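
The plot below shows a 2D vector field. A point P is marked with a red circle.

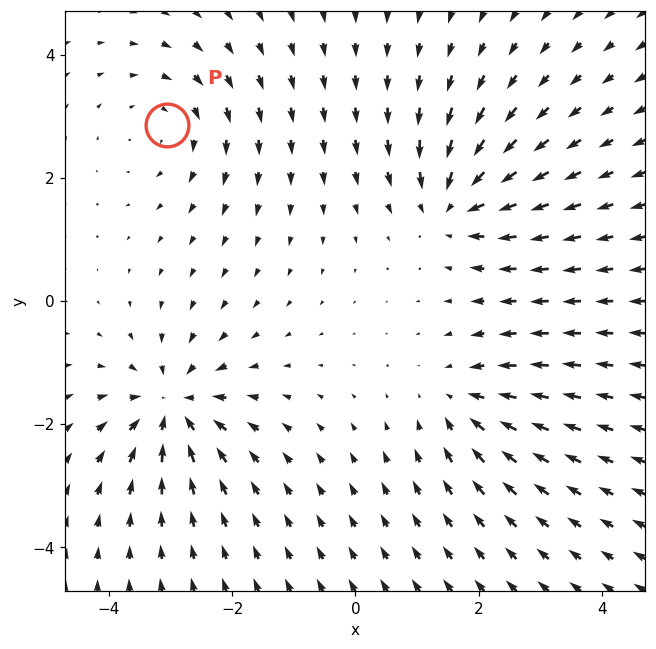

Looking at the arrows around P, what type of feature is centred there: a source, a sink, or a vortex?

At P (-3.1, 2.9) the arrows circulate clockwise. Divergence ≈0, curl about -3 — near-zero divergence with nonzero curl is a vortex.

vortex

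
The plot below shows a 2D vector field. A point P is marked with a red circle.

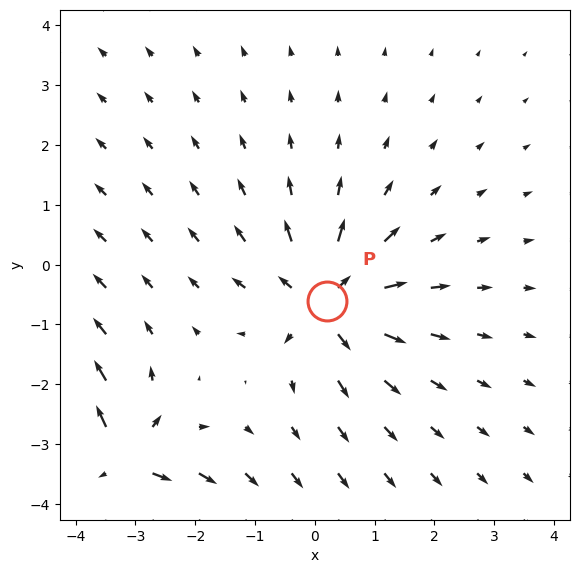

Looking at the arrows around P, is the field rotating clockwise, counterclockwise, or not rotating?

not rotating

Near P at (0.2, -0.6) the arrows show no circulation. The curl there is ≈0.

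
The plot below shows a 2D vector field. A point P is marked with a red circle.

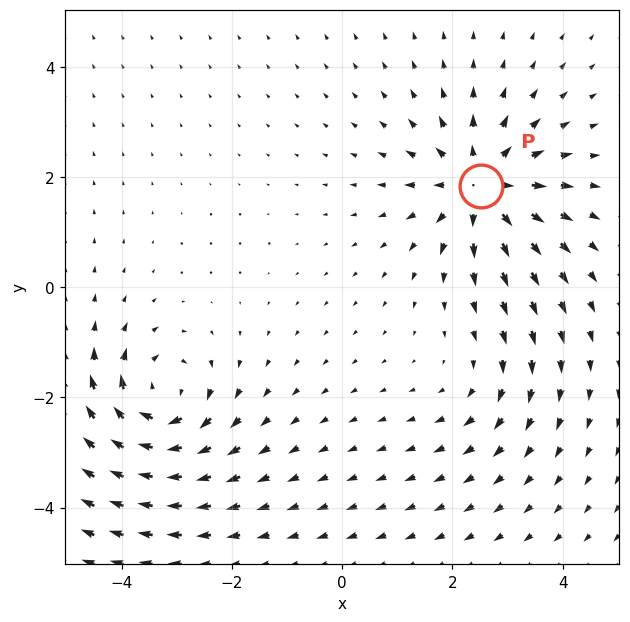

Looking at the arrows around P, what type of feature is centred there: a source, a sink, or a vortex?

At P (2.5, 1.8) the arrows spread outward. Divergence about +6, curl ≈0 — positive divergence with near-zero curl is a source.

source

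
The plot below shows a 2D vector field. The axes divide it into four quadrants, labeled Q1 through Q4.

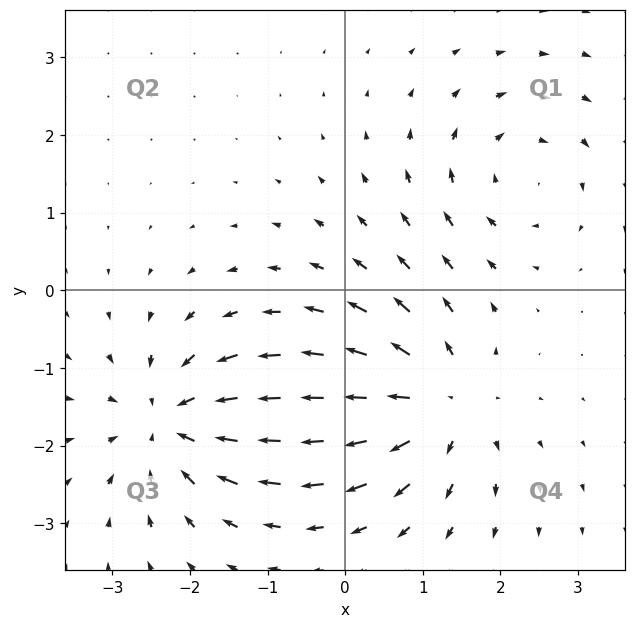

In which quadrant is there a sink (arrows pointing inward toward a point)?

The sink sits at approximately (-2.2, -1.7), which lies in quadrant Q3. The divergence there is about -6, negative as expected for a sink.

Q3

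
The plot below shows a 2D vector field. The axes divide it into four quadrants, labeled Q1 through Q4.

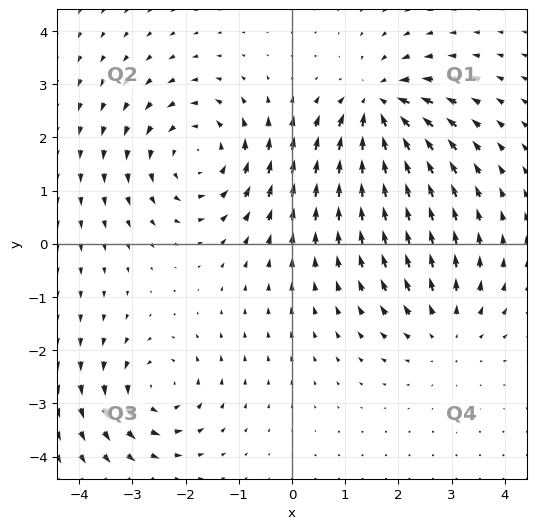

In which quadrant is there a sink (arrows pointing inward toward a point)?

The sink sits at approximately (1.6, 2.6), which lies in quadrant Q1. The divergence there is about -5, negative as expected for a sink.

Q1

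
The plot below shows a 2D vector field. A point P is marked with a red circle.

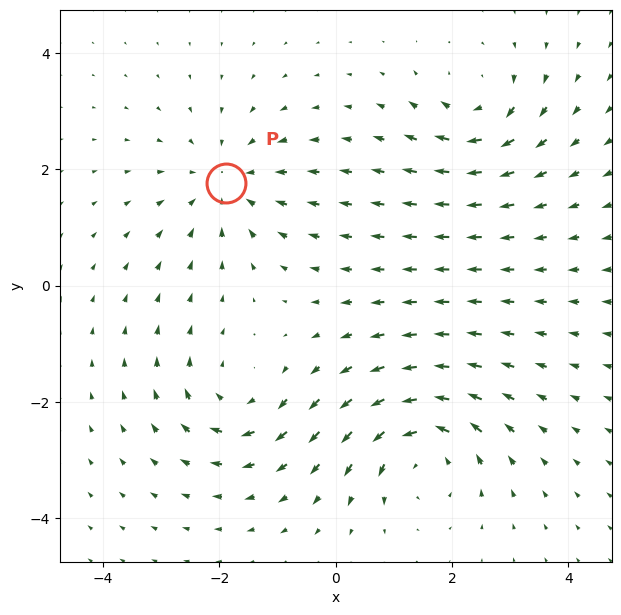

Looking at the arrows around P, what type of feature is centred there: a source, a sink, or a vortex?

sink

At P (-1.9, 1.8) the arrows converge inward. Divergence about -4, curl ≈0 — negative divergence with near-zero curl is a sink.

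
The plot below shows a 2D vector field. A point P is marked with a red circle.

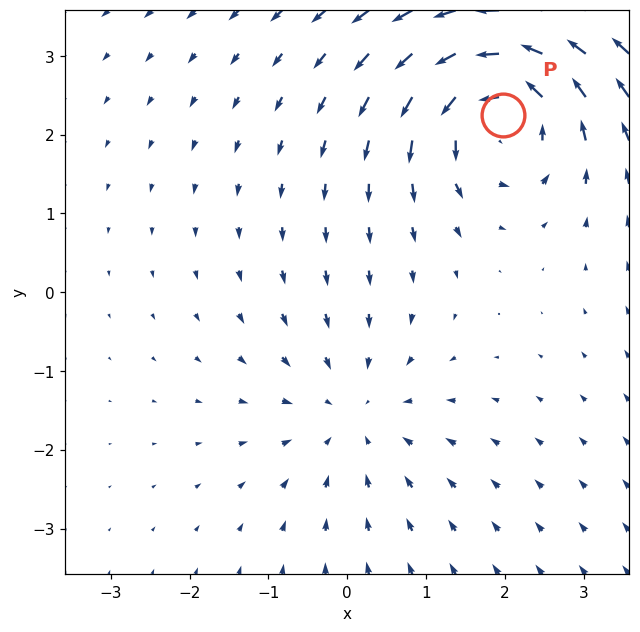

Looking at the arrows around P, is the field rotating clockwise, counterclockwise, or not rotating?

Near P at (2.0, 2.3) the arrows circulate counterclockwise. The curl (z-component) there is about +6; positive curl means counterclockwise rotation.

counterclockwise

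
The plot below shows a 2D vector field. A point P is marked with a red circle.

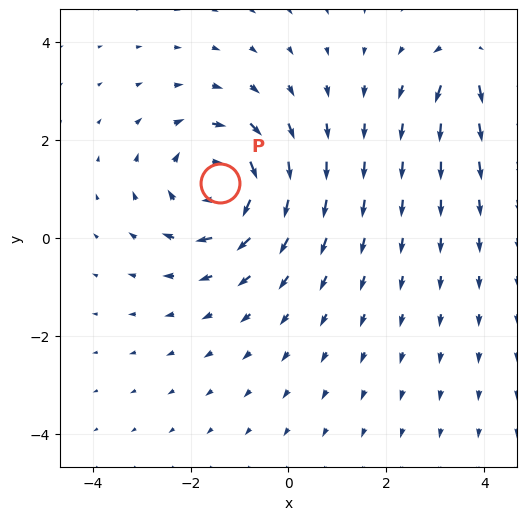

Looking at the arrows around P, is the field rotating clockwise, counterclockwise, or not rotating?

clockwise

Near P at (-1.4, 1.1) the arrows circulate clockwise. The curl (z-component) there is about -4; negative curl means clockwise rotation.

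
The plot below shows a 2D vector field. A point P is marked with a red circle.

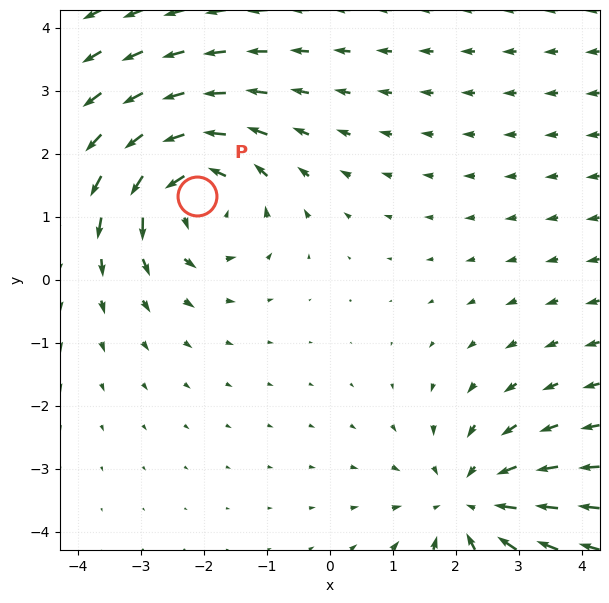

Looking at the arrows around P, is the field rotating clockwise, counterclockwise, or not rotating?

counterclockwise

Near P at (-2.1, 1.3) the arrows circulate counterclockwise. The curl (z-component) there is about +5; positive curl means counterclockwise rotation.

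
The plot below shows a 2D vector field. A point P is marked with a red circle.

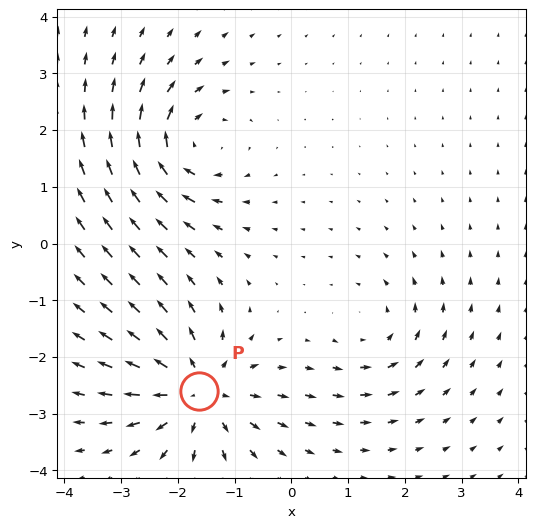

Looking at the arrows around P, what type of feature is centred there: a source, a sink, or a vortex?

At P (-1.6, -2.6) the arrows spread outward. Divergence about +5, curl ≈0 — positive divergence with near-zero curl is a source.

source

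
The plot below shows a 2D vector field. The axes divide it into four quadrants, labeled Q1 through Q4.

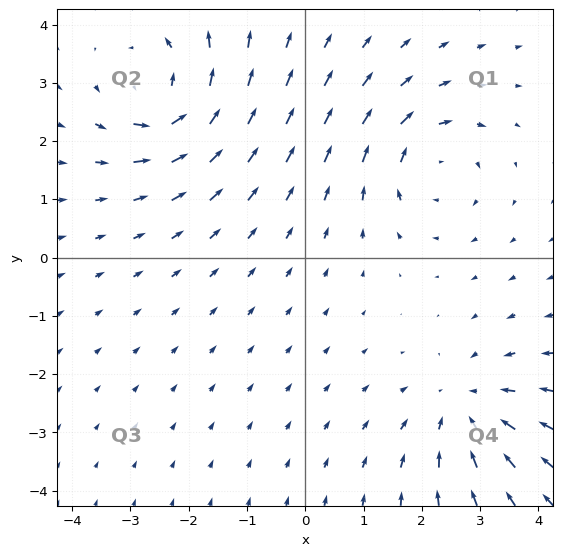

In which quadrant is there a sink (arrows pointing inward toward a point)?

The sink sits at approximately (2.7, -2.6), which lies in quadrant Q4. The divergence there is about -4, negative as expected for a sink.

Q4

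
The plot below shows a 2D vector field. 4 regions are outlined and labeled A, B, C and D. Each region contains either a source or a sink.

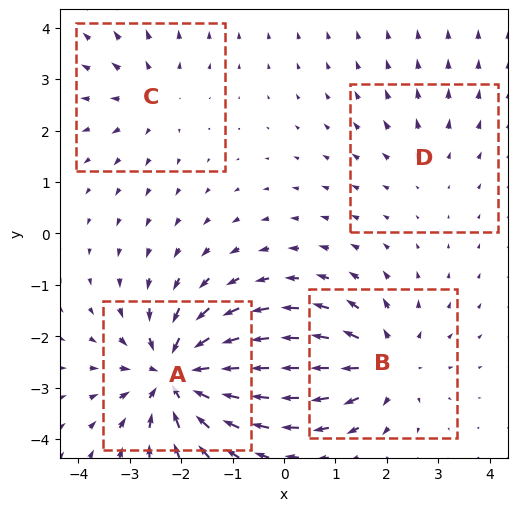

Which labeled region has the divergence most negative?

Divergence at each region's feature centre — A: about -8, B: about +5, C: about +3, D: about +2. Region A is most negative.

A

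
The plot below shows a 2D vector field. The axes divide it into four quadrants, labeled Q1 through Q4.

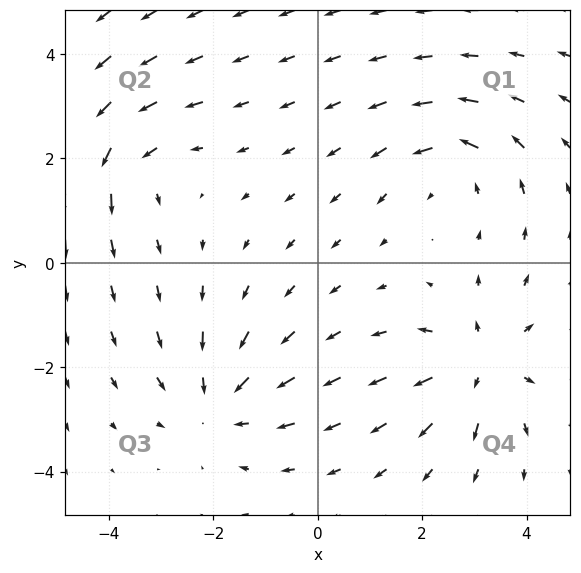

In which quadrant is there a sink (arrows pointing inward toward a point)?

The sink sits at approximately (-1.9, -2.7), which lies in quadrant Q3. The divergence there is about -4, negative as expected for a sink.

Q3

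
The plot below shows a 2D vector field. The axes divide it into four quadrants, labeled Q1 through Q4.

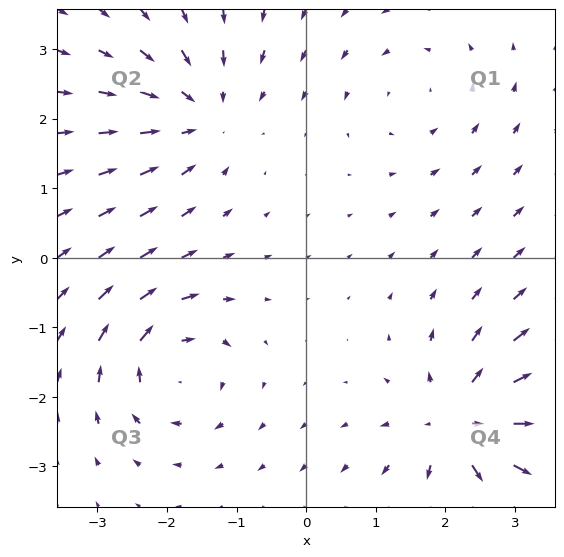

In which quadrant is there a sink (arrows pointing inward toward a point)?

Q2

The sink sits at approximately (-1.5, 2.1), which lies in quadrant Q2. The divergence there is about -4, negative as expected for a sink.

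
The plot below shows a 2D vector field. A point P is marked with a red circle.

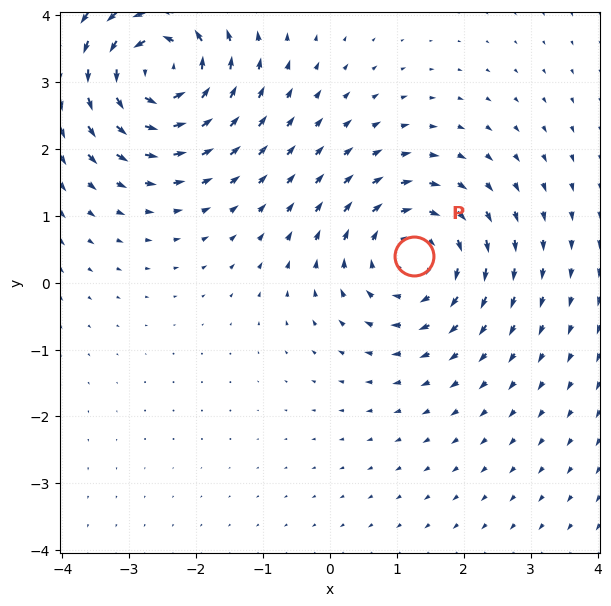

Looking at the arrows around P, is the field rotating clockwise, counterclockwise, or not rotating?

Near P at (1.3, 0.4) the arrows circulate clockwise. The curl (z-component) there is about -4; negative curl means clockwise rotation.

clockwise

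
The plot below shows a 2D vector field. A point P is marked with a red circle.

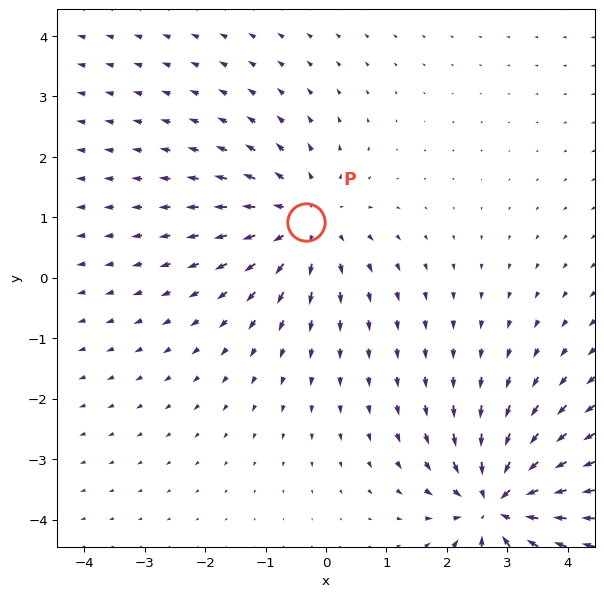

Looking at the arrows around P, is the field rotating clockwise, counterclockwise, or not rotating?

not rotating

Near P at (-0.3, 0.9) the arrows show no circulation. The curl there is ≈0.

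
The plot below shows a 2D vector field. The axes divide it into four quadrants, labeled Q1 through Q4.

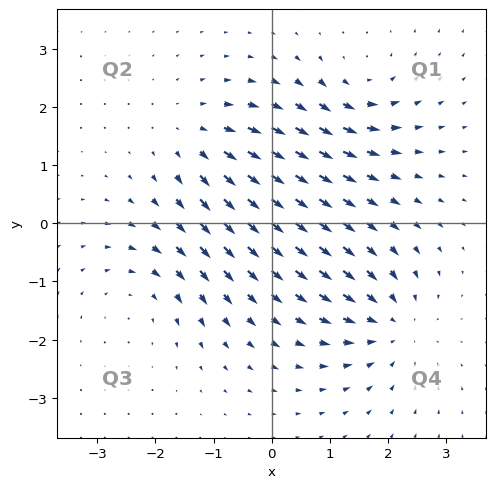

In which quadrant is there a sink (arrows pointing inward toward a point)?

Q4

The sink sits at approximately (2.0, -1.7), which lies in quadrant Q4. The divergence there is about -4, negative as expected for a sink.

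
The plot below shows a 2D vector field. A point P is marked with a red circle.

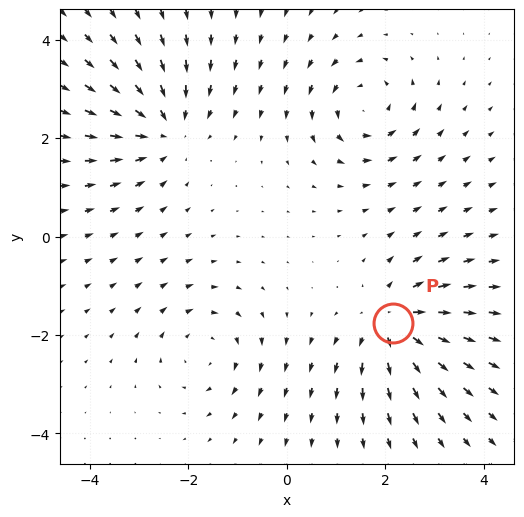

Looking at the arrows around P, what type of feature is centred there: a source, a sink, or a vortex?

At P (2.2, -1.8) the arrows spread outward. Divergence about +5, curl ≈0 — positive divergence with near-zero curl is a source.

source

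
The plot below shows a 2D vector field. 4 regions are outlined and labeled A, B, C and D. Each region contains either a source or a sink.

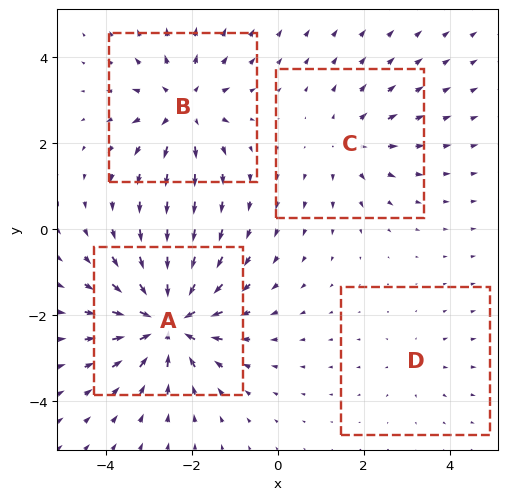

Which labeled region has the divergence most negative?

Divergence at each region's feature centre — A: about -7, B: about +5, C: about +3, D: about +2. Region A is most negative.

A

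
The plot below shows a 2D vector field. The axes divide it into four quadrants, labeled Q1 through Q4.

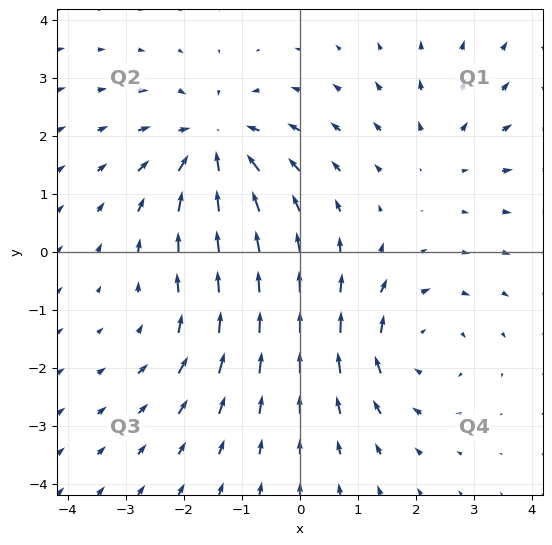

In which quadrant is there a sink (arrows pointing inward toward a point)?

The sink sits at approximately (-1.5, 1.8), which lies in quadrant Q2. The divergence there is about -5, negative as expected for a sink.

Q2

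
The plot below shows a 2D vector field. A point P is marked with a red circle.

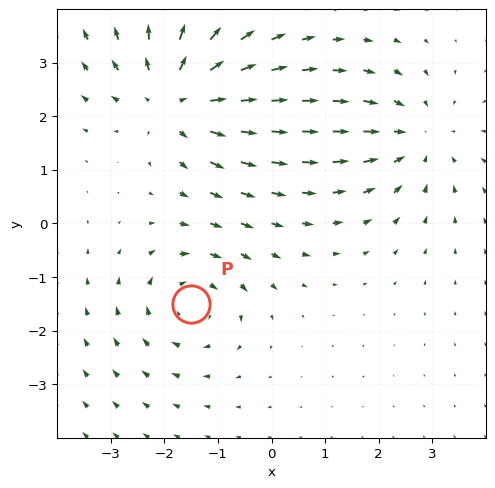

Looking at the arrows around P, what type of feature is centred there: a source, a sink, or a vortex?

At P (-1.5, -1.5) the arrows circulate clockwise. Divergence ≈0, curl about -3 — near-zero divergence with nonzero curl is a vortex.

vortex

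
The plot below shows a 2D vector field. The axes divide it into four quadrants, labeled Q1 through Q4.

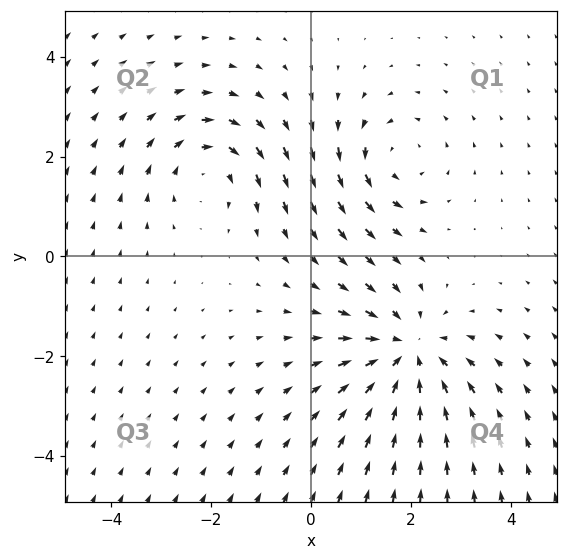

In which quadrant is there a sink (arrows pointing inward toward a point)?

The sink sits at approximately (1.9, -1.9), which lies in quadrant Q4. The divergence there is about -4, negative as expected for a sink.

Q4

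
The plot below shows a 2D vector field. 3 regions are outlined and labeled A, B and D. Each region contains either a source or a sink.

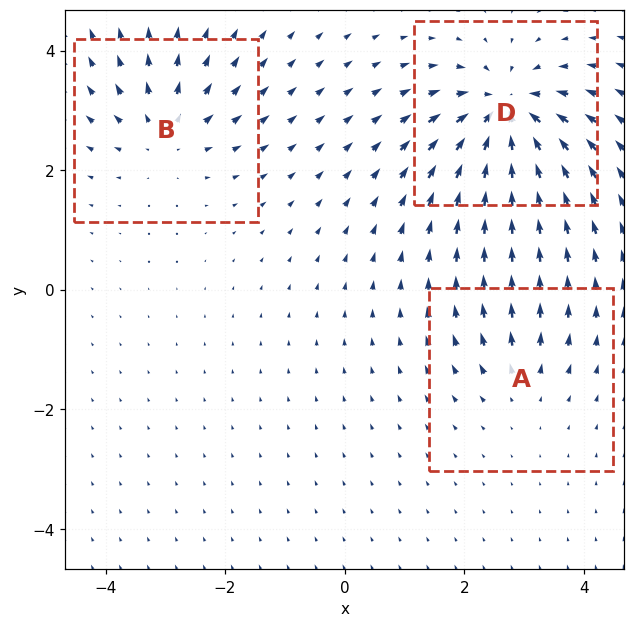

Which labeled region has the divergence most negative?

Divergence at each region's feature centre — A: about +2, B: about +4, D: about -7. Region D is most negative.

D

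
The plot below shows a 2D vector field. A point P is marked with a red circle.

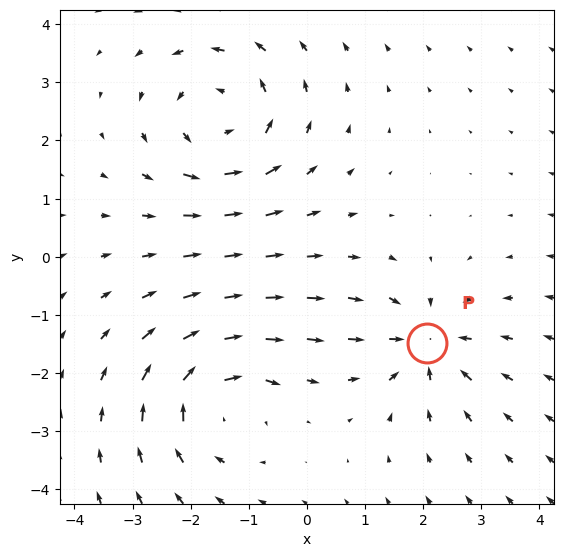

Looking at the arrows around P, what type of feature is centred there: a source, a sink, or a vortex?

sink

At P (2.1, -1.5) the arrows converge inward. Divergence about -5, curl ≈0 — negative divergence with near-zero curl is a sink.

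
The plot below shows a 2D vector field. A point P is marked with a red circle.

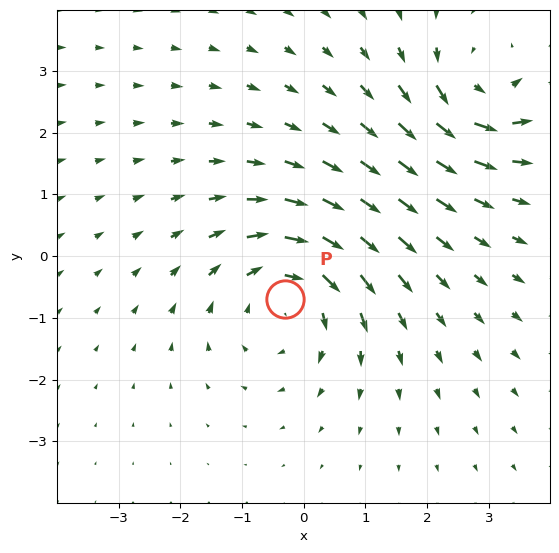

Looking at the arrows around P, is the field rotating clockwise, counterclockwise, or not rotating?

clockwise

Near P at (-0.3, -0.7) the arrows circulate clockwise. The curl (z-component) there is about -4; negative curl means clockwise rotation.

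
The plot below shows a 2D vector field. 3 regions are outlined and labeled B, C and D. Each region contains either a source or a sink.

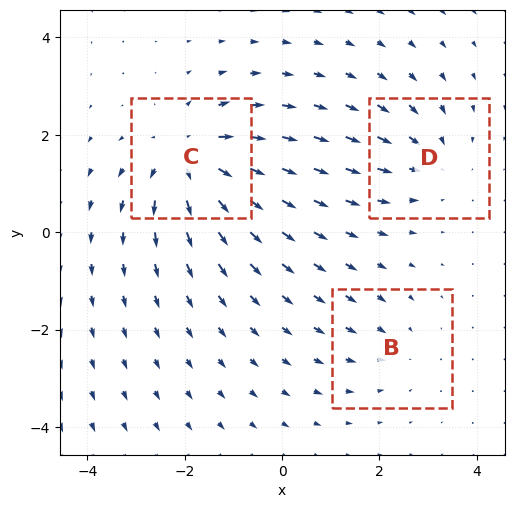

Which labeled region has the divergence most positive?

C

Divergence at each region's feature centre — B: about -2, C: about +5, D: about -3. Region C is most positive.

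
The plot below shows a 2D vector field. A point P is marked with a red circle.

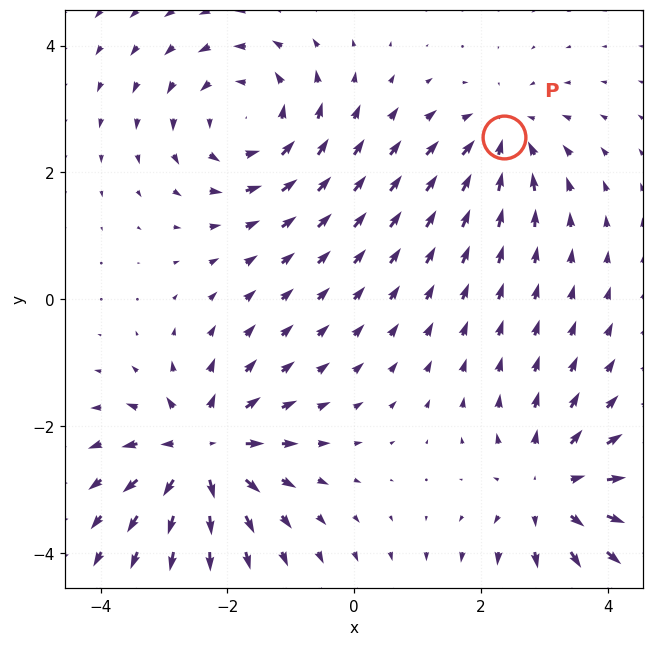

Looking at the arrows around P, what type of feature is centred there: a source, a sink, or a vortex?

sink

At P (2.4, 2.6) the arrows converge inward. Divergence about -3, curl ≈0 — negative divergence with near-zero curl is a sink.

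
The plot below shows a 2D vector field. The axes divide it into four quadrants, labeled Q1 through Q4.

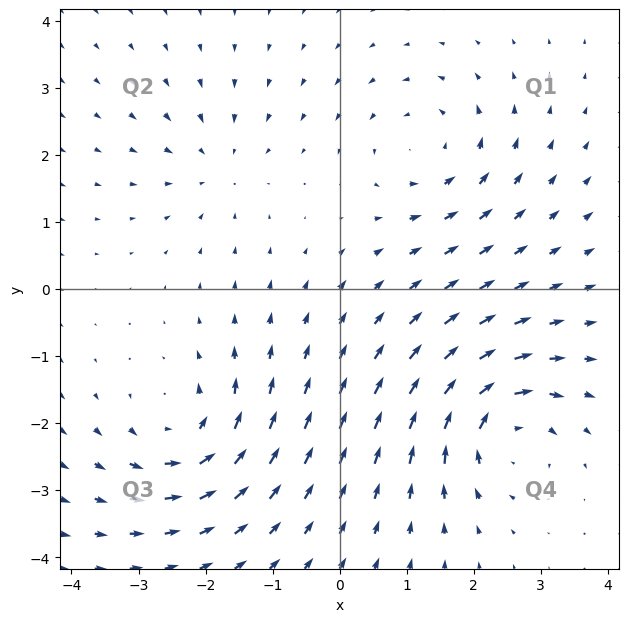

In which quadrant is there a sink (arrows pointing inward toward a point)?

Q2

The sink sits at approximately (-1.8, 1.8), which lies in quadrant Q2. The divergence there is about -3, negative as expected for a sink.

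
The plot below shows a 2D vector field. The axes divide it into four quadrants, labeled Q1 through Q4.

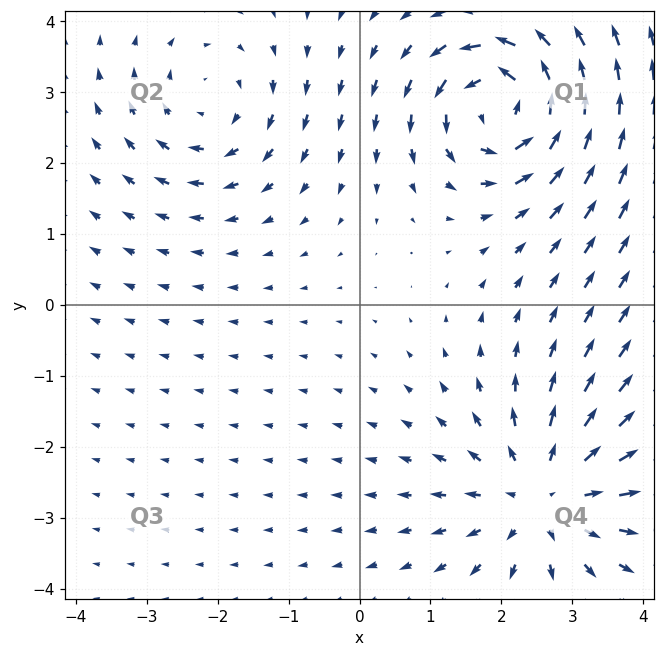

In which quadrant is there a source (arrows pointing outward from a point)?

Q4

The source sits at approximately (2.6, -2.7), which lies in quadrant Q4. The divergence there is about +4, positive as expected for a source.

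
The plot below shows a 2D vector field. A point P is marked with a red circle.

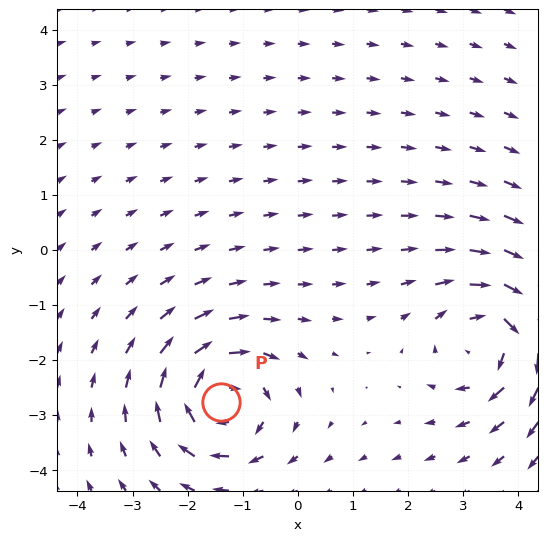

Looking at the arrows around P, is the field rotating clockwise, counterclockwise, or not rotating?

clockwise

Near P at (-1.4, -2.8) the arrows circulate clockwise. The curl (z-component) there is about -6; negative curl means clockwise rotation.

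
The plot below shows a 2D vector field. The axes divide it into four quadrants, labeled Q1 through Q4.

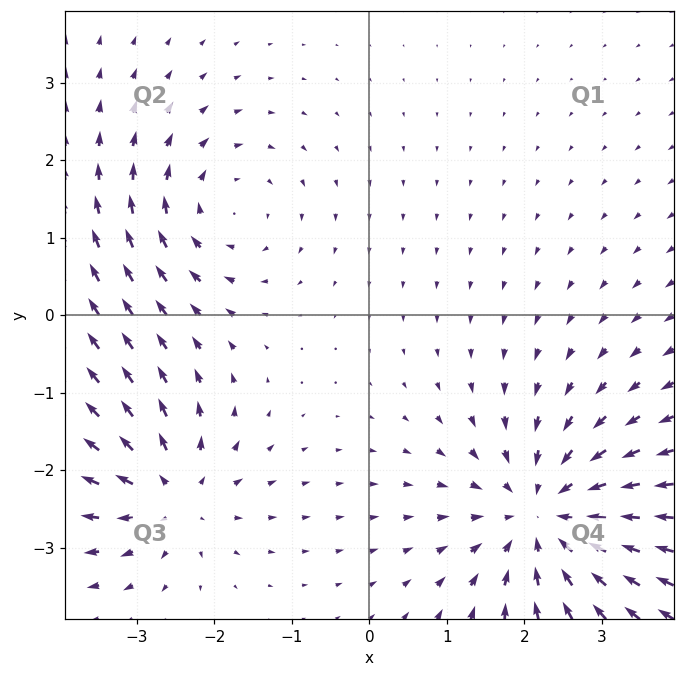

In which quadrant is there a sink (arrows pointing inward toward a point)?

Q4

The sink sits at approximately (2.3, -2.6), which lies in quadrant Q4. The divergence there is about -5, negative as expected for a sink.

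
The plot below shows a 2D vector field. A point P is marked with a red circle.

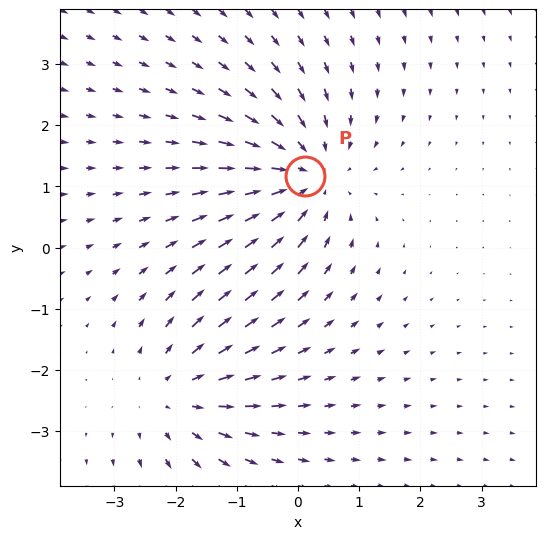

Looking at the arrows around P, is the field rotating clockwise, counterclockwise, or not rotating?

Near P at (0.1, 1.2) the arrows show no circulation. The curl there is ≈0.

not rotating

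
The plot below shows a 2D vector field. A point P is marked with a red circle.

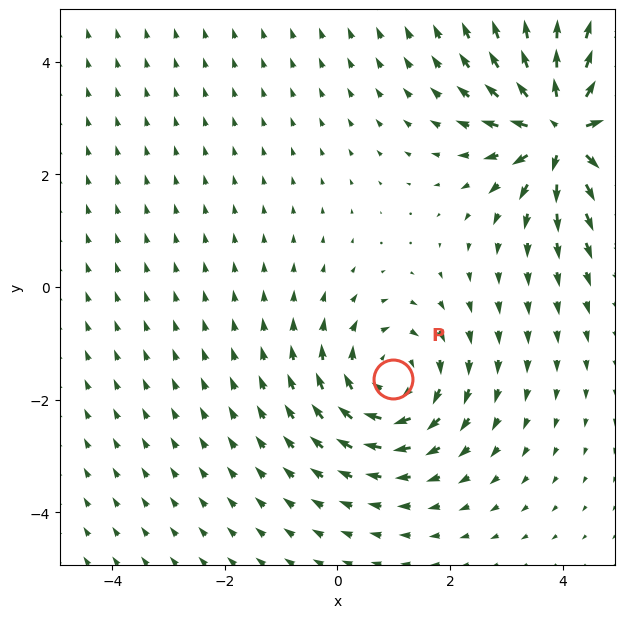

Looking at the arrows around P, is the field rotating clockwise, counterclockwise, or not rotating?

Near P at (1.0, -1.6) the arrows circulate clockwise. The curl (z-component) there is about -3; negative curl means clockwise rotation.

clockwise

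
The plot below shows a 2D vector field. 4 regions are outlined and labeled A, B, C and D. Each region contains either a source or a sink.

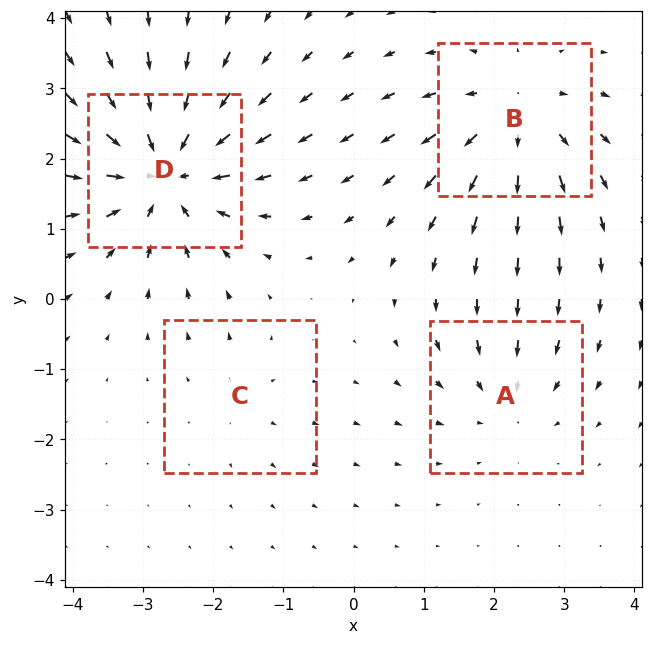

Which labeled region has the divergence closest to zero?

C

Divergence at each region's feature centre — A: about -3, B: about +5, C: about +2, D: about -7. Region C is closest to zero.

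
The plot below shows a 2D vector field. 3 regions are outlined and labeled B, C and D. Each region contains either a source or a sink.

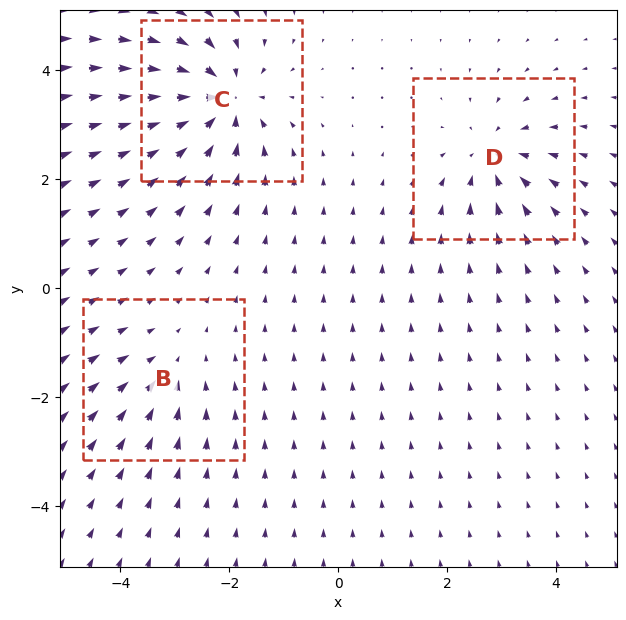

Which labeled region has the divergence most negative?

C

Divergence at each region's feature centre — B: about -2, C: about -5, D: about -4. Region C is most negative.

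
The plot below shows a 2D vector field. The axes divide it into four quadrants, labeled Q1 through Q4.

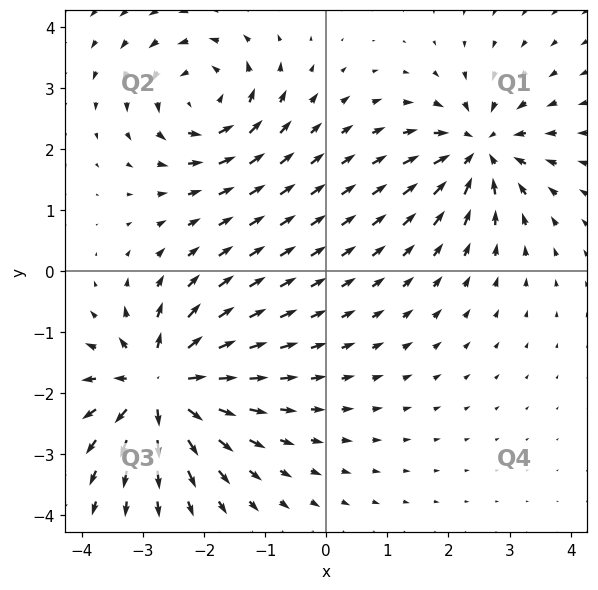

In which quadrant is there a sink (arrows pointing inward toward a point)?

The sink sits at approximately (2.5, 2.0), which lies in quadrant Q1. The divergence there is about -5, negative as expected for a sink.

Q1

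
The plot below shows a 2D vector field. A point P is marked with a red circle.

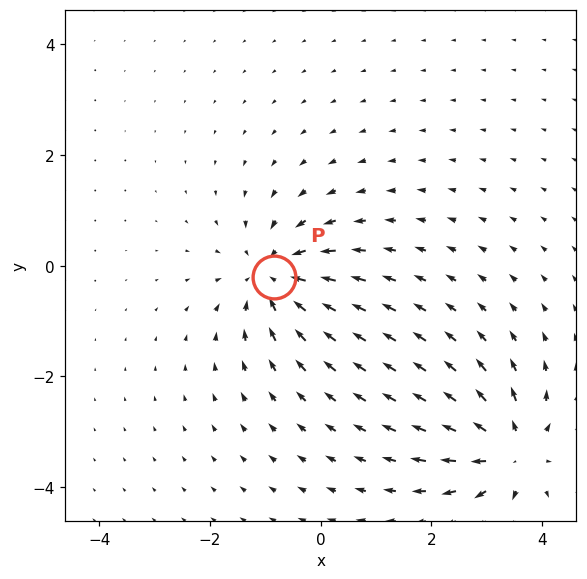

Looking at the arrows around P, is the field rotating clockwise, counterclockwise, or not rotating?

not rotating

Near P at (-0.8, -0.2) the arrows show no circulation. The curl there is ≈0.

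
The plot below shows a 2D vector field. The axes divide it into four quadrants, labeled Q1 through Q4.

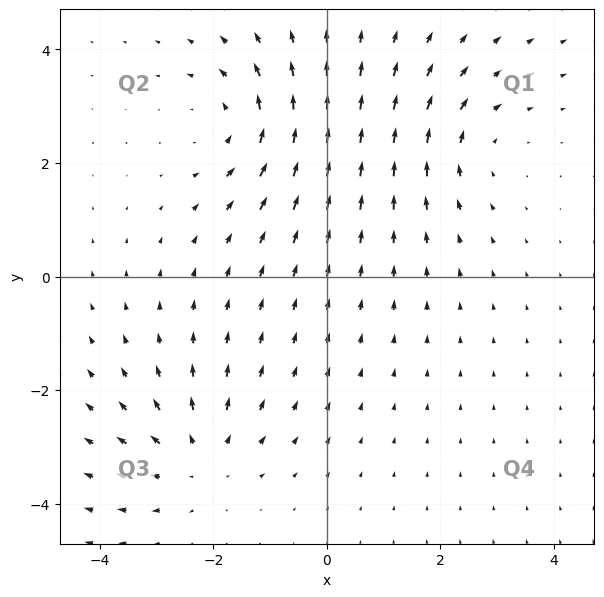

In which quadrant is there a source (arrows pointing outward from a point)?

The source sits at approximately (-2.2, -3.2), which lies in quadrant Q3. The divergence there is about +3, positive as expected for a source.

Q3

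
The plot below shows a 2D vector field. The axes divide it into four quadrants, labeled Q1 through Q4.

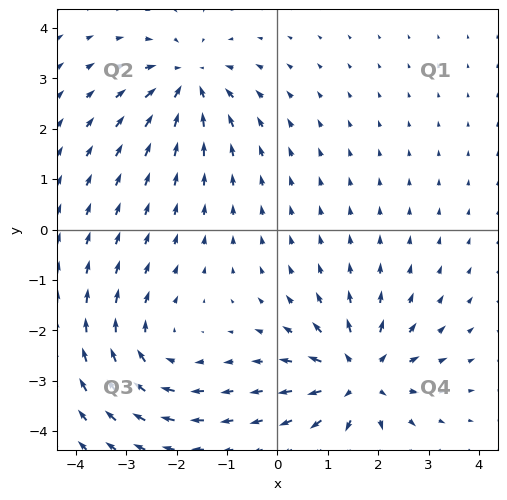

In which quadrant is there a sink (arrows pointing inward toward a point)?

Q2

The sink sits at approximately (-1.8, 2.9), which lies in quadrant Q2. The divergence there is about -4, negative as expected for a sink.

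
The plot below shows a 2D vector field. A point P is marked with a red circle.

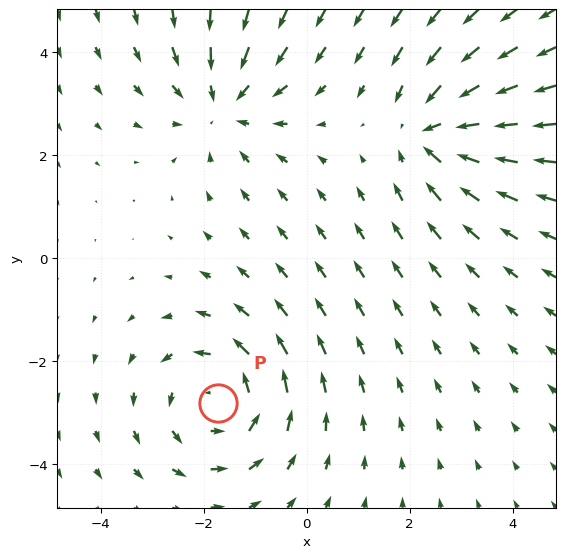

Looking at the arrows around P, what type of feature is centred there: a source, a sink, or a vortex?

At P (-1.7, -2.8) the arrows circulate counterclockwise. Divergence ≈0, curl about +4 — near-zero divergence with nonzero curl is a vortex.

vortex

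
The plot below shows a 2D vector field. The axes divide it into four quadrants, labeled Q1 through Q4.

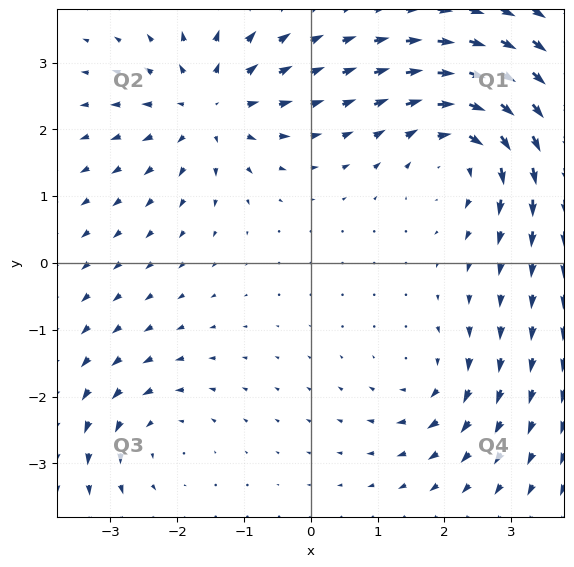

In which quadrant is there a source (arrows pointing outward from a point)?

The source sits at approximately (-1.5, 2.3), which lies in quadrant Q2. The divergence there is about +5, positive as expected for a source.

Q2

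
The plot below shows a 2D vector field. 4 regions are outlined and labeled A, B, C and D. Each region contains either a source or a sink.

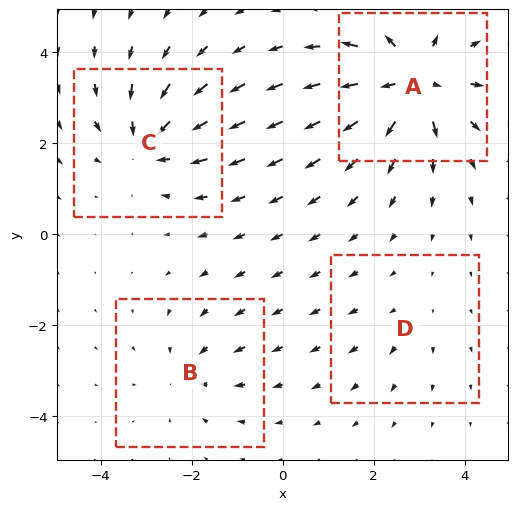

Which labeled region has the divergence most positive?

Divergence at each region's feature centre — A: about +7, B: about -3, C: about -5, D: about +2. Region A is most positive.

A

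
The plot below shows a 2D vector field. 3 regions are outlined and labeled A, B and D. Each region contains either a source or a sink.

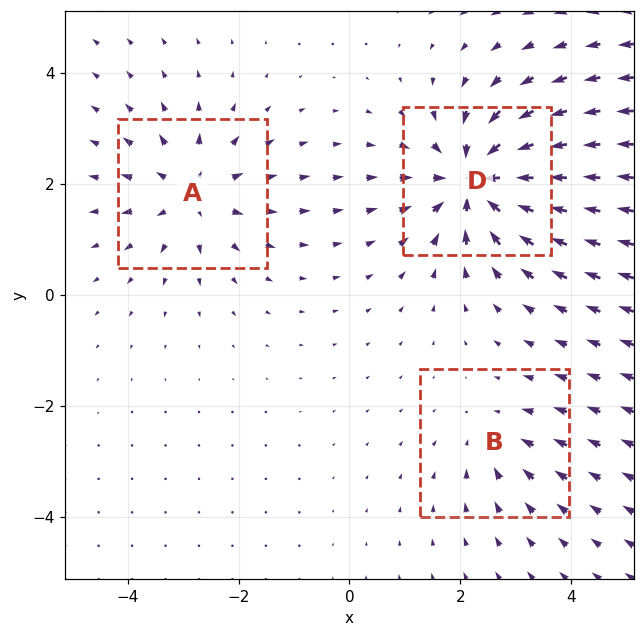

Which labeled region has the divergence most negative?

D

Divergence at each region's feature centre — A: about +4, B: about -2, D: about -6. Region D is most negative.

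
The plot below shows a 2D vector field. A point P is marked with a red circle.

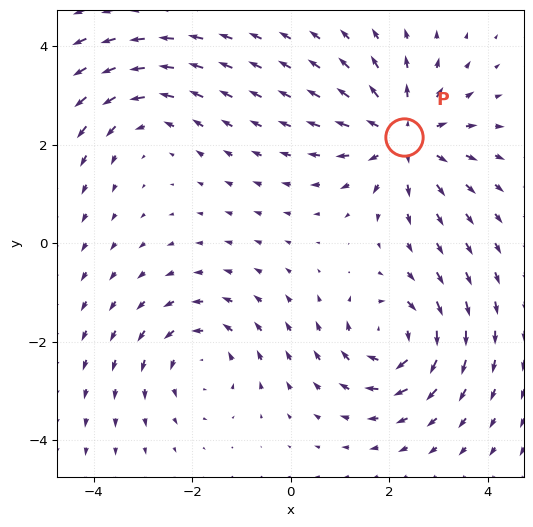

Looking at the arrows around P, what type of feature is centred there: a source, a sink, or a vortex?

source

At P (2.3, 2.1) the arrows spread outward. Divergence about +5, curl ≈0 — positive divergence with near-zero curl is a source.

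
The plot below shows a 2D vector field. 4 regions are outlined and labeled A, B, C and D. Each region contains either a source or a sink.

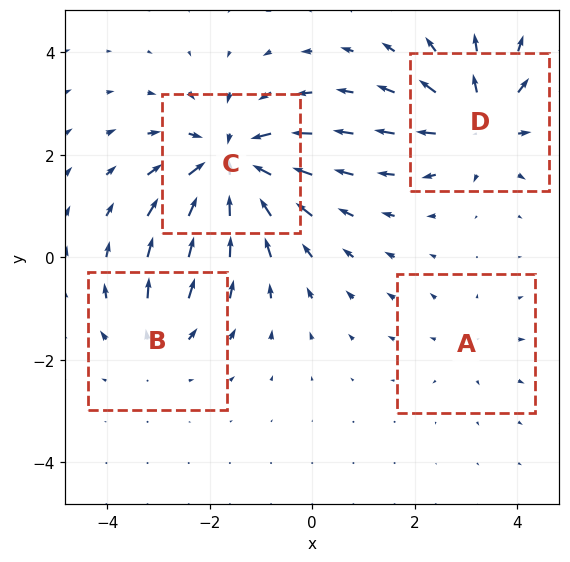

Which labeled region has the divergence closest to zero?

Divergence at each region's feature centre — A: about +2, B: about +3, C: about -7, D: about +5. Region A is closest to zero.

A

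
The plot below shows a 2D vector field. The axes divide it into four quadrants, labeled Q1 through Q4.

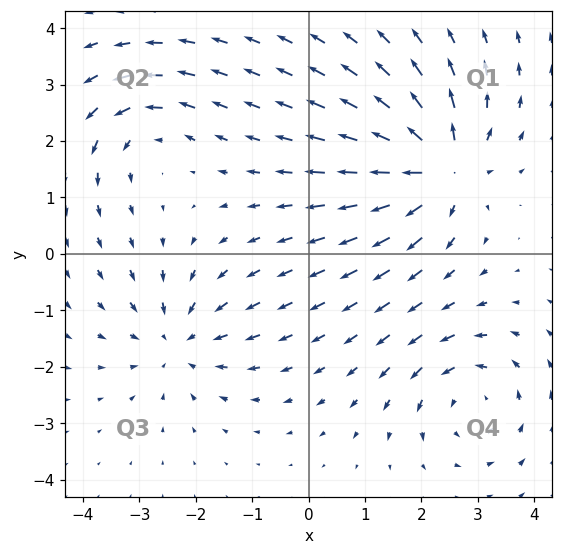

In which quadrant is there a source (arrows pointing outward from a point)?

The source sits at approximately (2.3, 1.5), which lies in quadrant Q1. The divergence there is about +6, positive as expected for a source.

Q1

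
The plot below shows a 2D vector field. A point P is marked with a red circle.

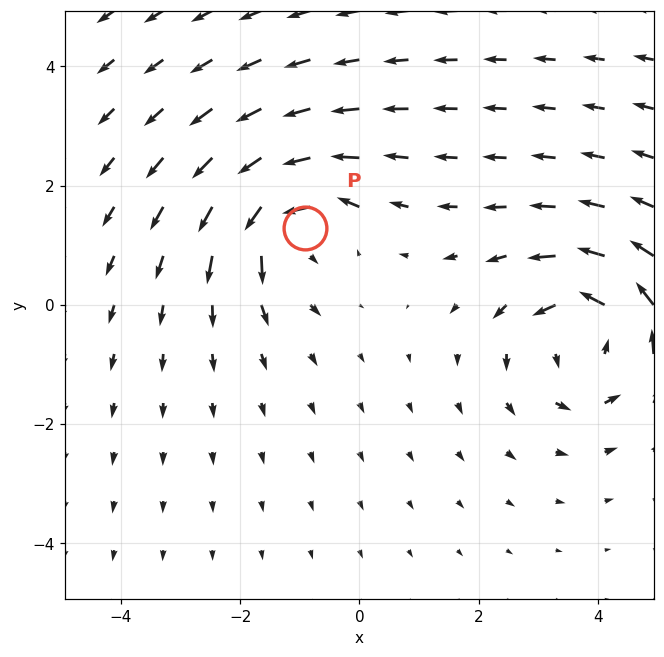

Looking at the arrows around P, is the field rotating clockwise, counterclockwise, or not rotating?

counterclockwise

Near P at (-0.9, 1.3) the arrows circulate counterclockwise. The curl (z-component) there is about +5; positive curl means counterclockwise rotation.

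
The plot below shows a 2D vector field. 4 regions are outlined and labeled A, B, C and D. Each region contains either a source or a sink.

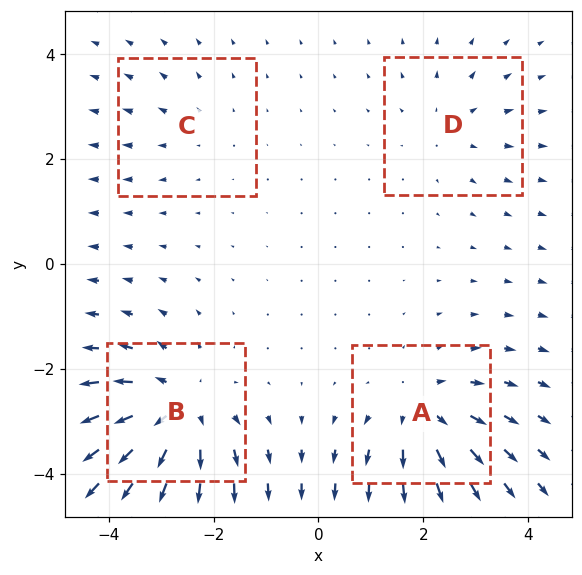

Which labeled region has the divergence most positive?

B

Divergence at each region's feature centre — A: about +5, B: about +6, C: about +2, D: about +3. Region B is most positive.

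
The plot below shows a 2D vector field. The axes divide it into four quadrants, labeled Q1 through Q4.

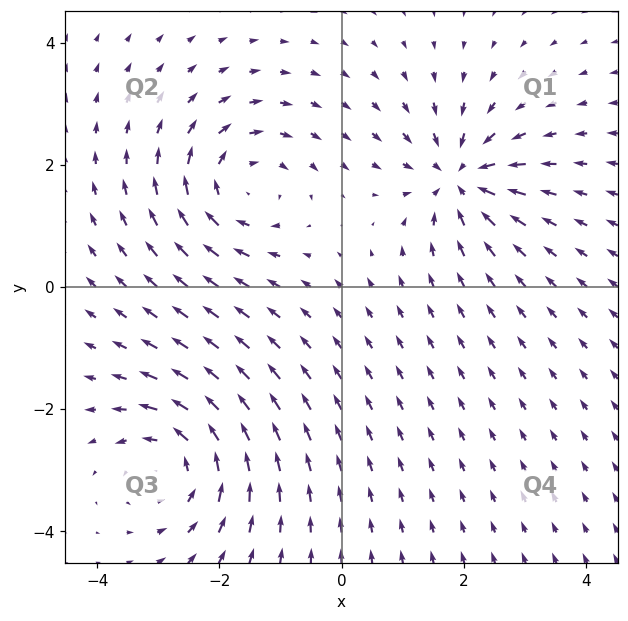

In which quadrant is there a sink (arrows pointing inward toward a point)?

Q1

The sink sits at approximately (1.9, 1.8), which lies in quadrant Q1. The divergence there is about -5, negative as expected for a sink.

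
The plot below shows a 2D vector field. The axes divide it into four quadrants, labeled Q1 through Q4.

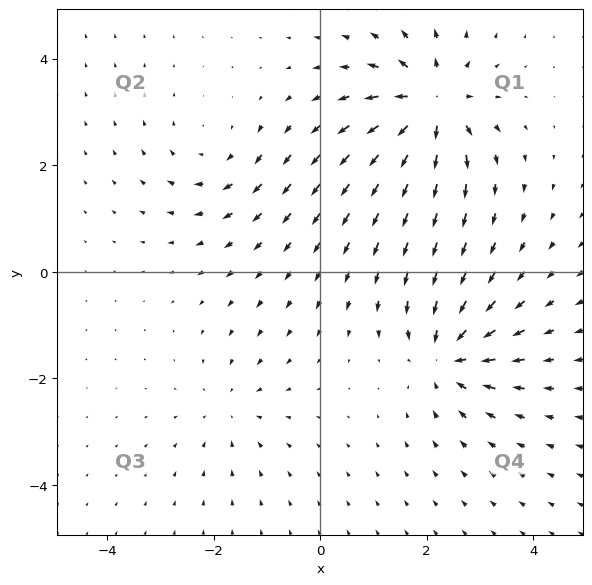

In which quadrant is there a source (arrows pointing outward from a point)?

The source sits at approximately (2.1, 3.1), which lies in quadrant Q1. The divergence there is about +7, positive as expected for a source.

Q1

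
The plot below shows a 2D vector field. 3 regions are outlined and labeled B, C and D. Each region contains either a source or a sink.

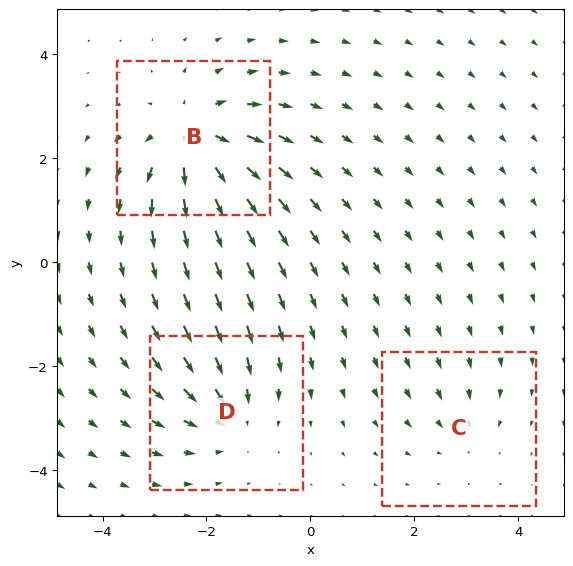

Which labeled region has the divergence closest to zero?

C

Divergence at each region's feature centre — B: about +5, C: about -2, D: about -3. Region C is closest to zero.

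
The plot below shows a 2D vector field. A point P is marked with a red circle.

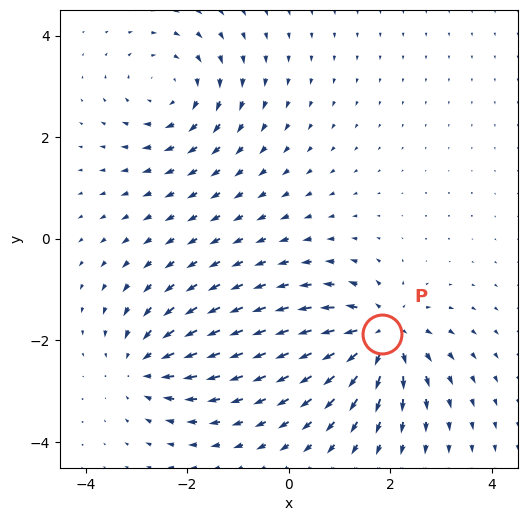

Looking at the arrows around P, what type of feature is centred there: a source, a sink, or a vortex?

At P (1.8, -1.9) the arrows spread outward. Divergence about +6, curl ≈0 — positive divergence with near-zero curl is a source.

source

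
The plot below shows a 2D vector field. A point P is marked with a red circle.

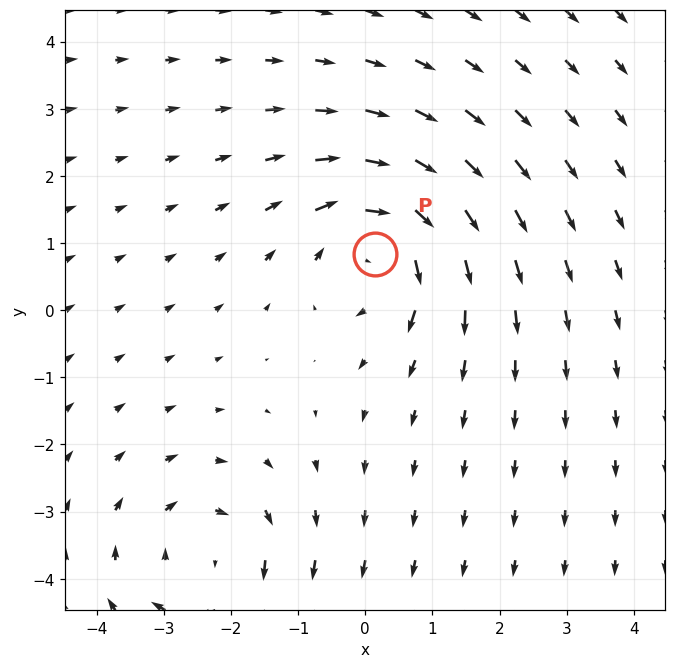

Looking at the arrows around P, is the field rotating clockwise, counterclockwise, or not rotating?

Near P at (0.1, 0.8) the arrows circulate clockwise. The curl (z-component) there is about -5; negative curl means clockwise rotation.

clockwise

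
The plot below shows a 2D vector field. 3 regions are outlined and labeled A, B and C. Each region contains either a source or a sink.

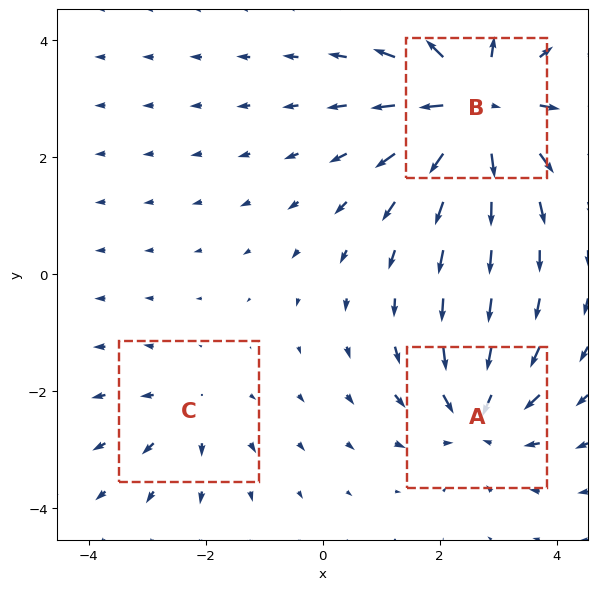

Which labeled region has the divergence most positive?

B

Divergence at each region's feature centre — A: about -4, B: about +6, C: about +2. Region B is most positive.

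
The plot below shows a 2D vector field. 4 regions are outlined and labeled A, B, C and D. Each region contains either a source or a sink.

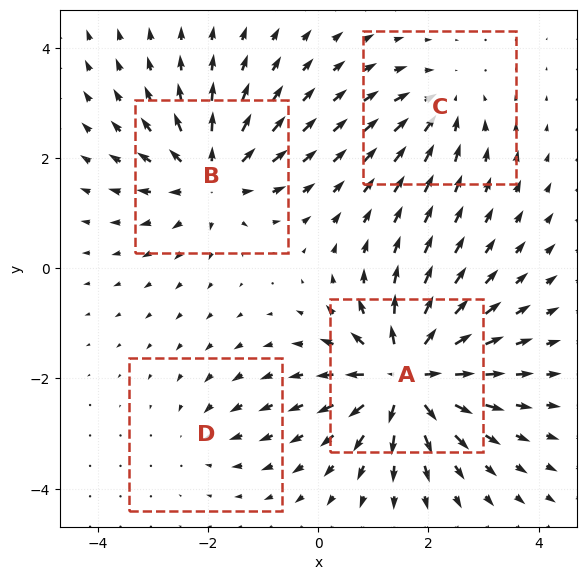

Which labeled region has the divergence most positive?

Divergence at each region's feature centre — A: about +9, B: about +6, C: about -4, D: about -2. Region A is most positive.

A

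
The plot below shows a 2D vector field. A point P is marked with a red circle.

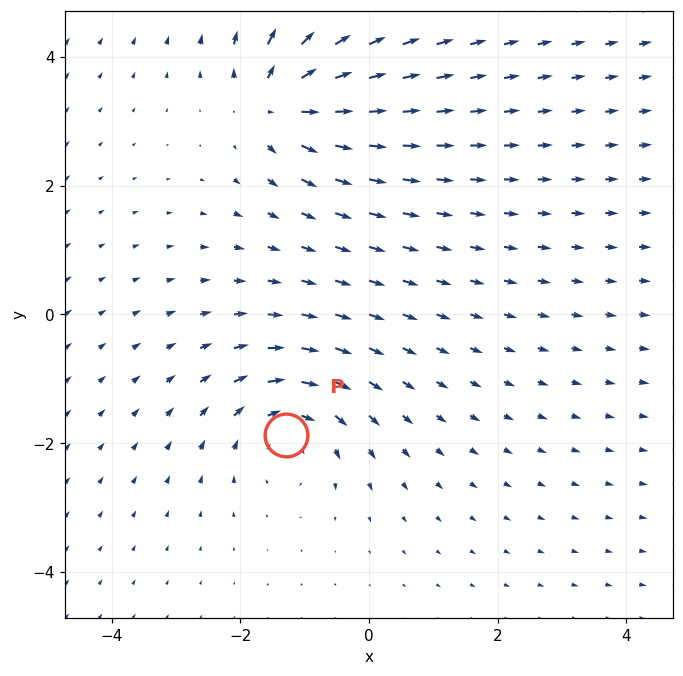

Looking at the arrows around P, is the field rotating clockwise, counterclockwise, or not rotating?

Near P at (-1.3, -1.9) the arrows circulate clockwise. The curl (z-component) there is about -3; negative curl means clockwise rotation.

clockwise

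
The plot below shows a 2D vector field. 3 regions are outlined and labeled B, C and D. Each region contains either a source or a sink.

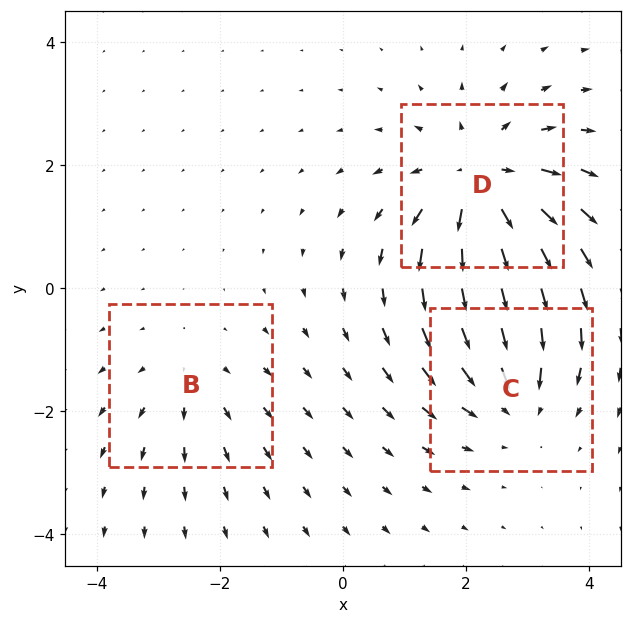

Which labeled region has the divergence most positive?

Divergence at each region's feature centre — B: about +2, C: about -3, D: about +4. Region D is most positive.

D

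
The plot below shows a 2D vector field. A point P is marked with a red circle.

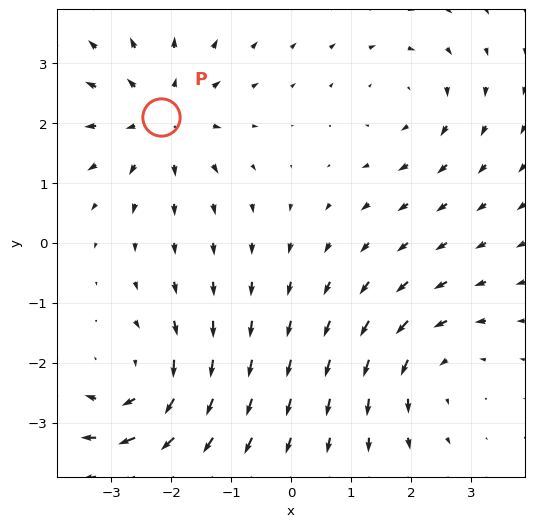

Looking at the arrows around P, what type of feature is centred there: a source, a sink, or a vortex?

At P (-2.2, 2.1) the arrows spread outward. Divergence about +5, curl ≈0 — positive divergence with near-zero curl is a source.

source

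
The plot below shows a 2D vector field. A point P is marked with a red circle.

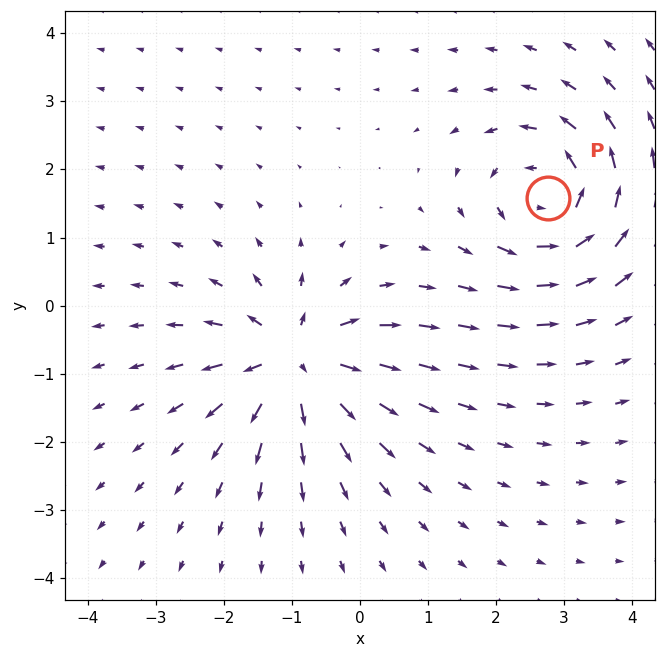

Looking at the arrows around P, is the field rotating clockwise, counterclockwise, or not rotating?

Near P at (2.8, 1.6) the arrows circulate counterclockwise. The curl (z-component) there is about +6; positive curl means counterclockwise rotation.

counterclockwise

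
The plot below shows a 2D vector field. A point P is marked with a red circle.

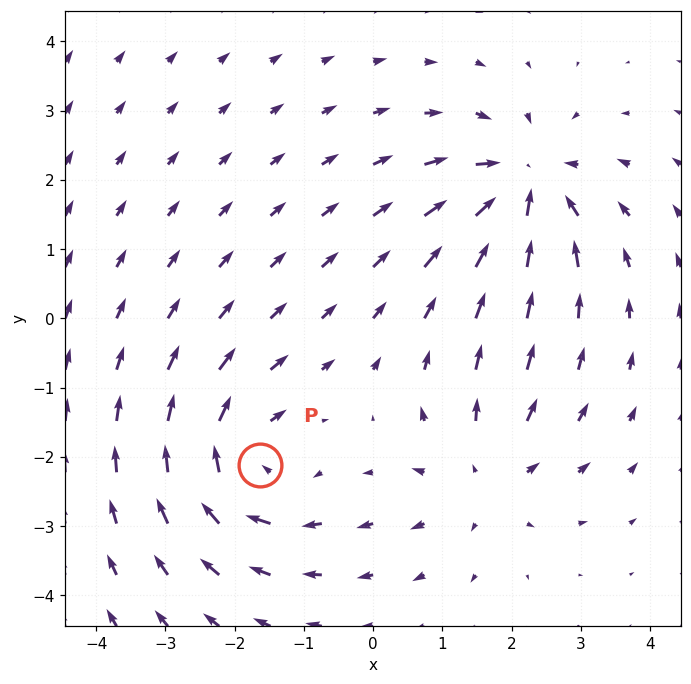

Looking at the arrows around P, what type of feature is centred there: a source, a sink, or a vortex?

vortex

At P (-1.6, -2.1) the arrows circulate clockwise. Divergence ≈0, curl about -4 — near-zero divergence with nonzero curl is a vortex.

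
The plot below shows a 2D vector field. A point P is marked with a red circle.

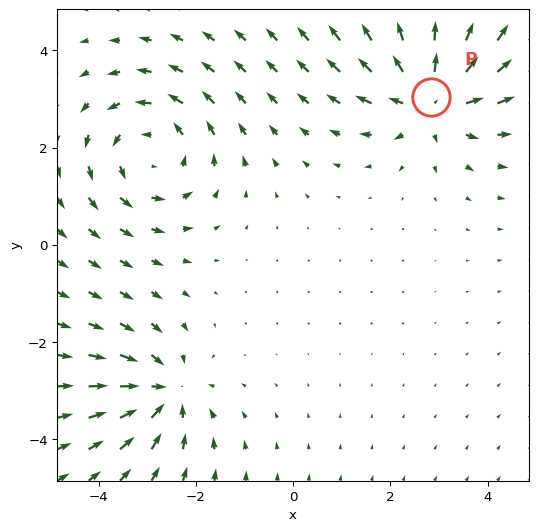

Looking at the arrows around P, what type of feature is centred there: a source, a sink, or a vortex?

At P (2.8, 3.0) the arrows spread outward. Divergence about +5, curl ≈0 — positive divergence with near-zero curl is a source.

source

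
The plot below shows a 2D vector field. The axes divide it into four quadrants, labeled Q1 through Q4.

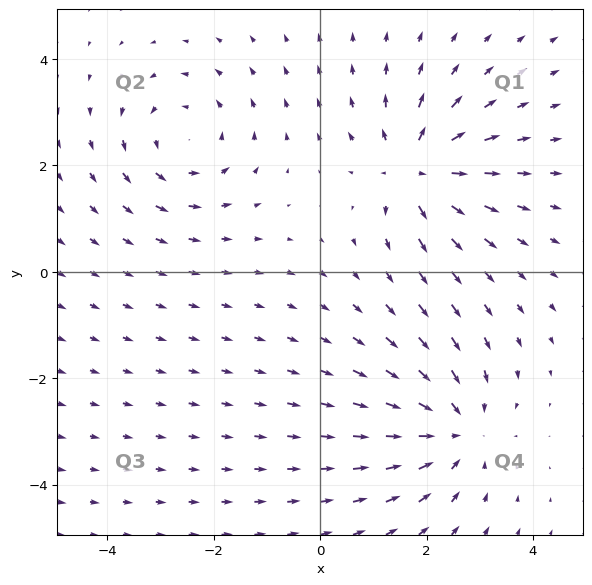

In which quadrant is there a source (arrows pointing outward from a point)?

Q1

The source sits at approximately (1.8, 1.9), which lies in quadrant Q1. The divergence there is about +5, positive as expected for a source.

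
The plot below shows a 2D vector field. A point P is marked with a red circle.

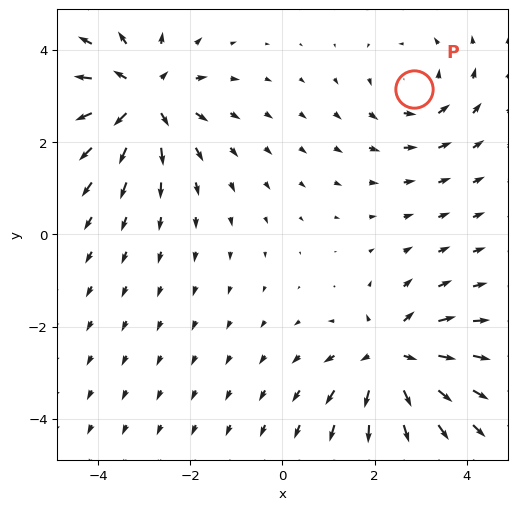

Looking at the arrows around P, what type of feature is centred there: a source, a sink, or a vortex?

At P (2.9, 3.2) the arrows circulate counterclockwise. Divergence ≈0, curl about +3 — near-zero divergence with nonzero curl is a vortex.

vortex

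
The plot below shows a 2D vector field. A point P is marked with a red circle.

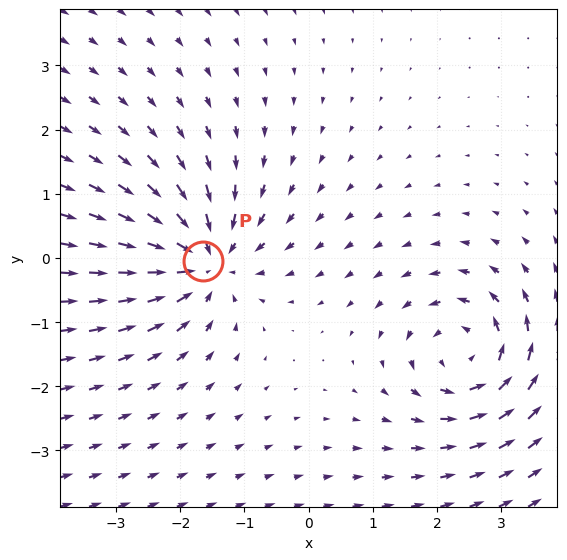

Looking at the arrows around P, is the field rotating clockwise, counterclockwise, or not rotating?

not rotating

Near P at (-1.6, -0.0) the arrows show no circulation. The curl there is ≈0.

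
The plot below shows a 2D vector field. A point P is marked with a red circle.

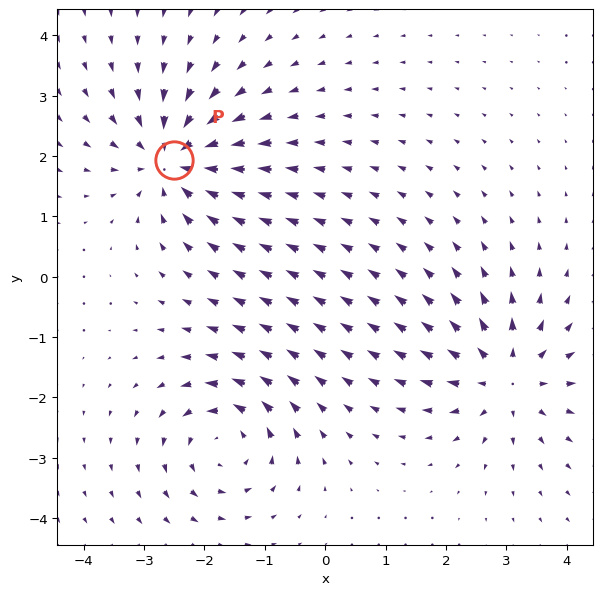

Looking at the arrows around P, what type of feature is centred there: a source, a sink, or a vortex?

At P (-2.5, 1.9) the arrows converge inward. Divergence about -5, curl ≈0 — negative divergence with near-zero curl is a sink.

sink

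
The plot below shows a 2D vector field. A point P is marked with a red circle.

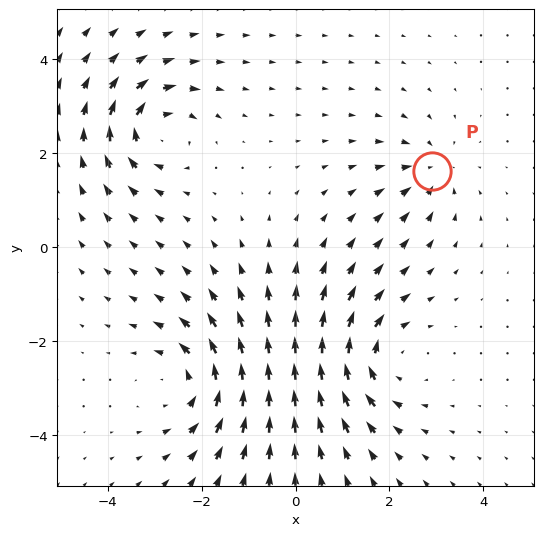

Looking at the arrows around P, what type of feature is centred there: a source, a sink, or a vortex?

At P (2.9, 1.6) the arrows converge inward. Divergence about -3, curl ≈0 — negative divergence with near-zero curl is a sink.

sink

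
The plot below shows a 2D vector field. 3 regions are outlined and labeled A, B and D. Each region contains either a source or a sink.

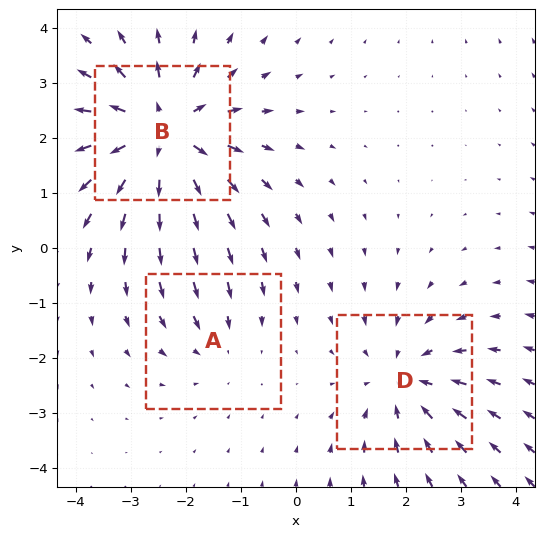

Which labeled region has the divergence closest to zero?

Divergence at each region's feature centre — A: about -2, B: about +5, D: about -3. Region A is closest to zero.

A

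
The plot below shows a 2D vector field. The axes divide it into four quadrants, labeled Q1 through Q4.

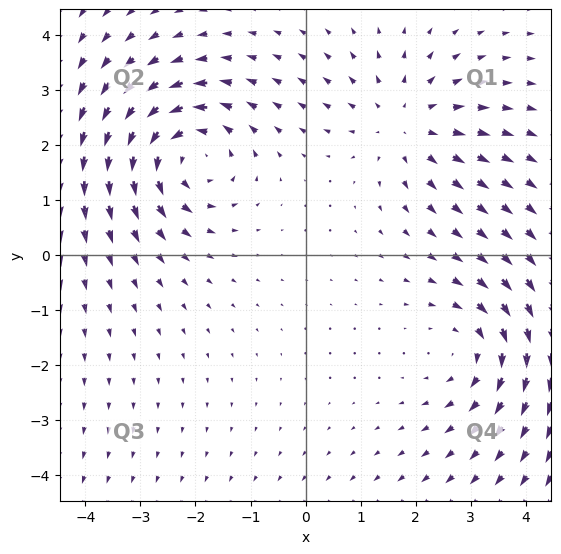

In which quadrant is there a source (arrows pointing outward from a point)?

Q1

The source sits at approximately (1.8, 2.4), which lies in quadrant Q1. The divergence there is about +3, positive as expected for a source.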